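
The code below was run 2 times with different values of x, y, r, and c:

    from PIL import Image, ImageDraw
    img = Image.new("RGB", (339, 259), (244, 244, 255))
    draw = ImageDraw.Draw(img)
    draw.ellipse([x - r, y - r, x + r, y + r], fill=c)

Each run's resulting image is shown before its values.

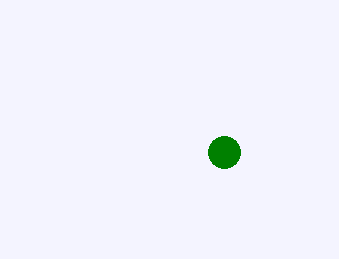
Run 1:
x = 224; y = 152; r = 16; c = 'green'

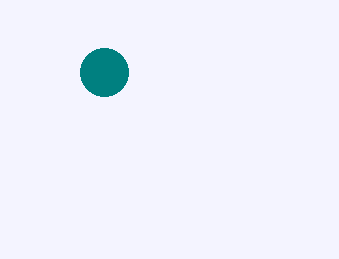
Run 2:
x = 104, y = 72, r = 24, c = 'teal'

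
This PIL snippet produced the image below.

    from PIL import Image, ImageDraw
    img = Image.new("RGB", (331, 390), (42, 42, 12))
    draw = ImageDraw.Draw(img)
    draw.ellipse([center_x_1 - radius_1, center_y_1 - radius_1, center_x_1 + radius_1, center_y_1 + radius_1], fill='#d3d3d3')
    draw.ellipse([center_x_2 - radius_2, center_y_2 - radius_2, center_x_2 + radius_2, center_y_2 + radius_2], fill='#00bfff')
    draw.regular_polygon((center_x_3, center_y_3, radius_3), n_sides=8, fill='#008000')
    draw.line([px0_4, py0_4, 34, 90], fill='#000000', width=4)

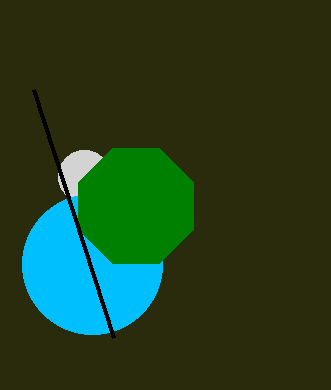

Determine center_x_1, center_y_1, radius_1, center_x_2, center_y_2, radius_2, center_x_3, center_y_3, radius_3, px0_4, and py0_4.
center_x_1 = 84
center_y_1 = 176
radius_1 = 26
center_x_2 = 92
center_y_2 = 264
radius_2 = 70
center_x_3 = 136
center_y_3 = 206
radius_3 = 62
px0_4 = 114
py0_4 = 338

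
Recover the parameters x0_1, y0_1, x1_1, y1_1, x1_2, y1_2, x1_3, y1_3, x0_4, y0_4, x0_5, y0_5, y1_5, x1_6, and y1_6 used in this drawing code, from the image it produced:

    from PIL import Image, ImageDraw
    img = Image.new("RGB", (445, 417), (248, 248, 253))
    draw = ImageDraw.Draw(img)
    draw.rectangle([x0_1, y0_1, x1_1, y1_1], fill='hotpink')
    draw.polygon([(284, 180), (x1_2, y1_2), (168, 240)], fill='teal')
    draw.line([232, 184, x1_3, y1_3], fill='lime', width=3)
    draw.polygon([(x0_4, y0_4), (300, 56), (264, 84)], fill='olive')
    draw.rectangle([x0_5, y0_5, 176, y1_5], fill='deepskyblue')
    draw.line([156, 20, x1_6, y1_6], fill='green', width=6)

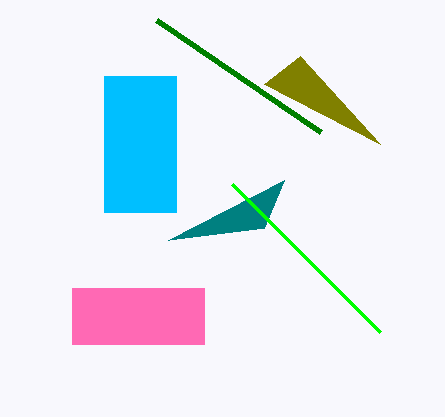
x0_1 = 72, y0_1 = 288, x1_1 = 204, y1_1 = 344, x1_2 = 264, y1_2 = 228, x1_3 = 380, y1_3 = 332, x0_4 = 380, y0_4 = 144, x0_5 = 104, y0_5 = 76, y1_5 = 212, x1_6 = 320, y1_6 = 132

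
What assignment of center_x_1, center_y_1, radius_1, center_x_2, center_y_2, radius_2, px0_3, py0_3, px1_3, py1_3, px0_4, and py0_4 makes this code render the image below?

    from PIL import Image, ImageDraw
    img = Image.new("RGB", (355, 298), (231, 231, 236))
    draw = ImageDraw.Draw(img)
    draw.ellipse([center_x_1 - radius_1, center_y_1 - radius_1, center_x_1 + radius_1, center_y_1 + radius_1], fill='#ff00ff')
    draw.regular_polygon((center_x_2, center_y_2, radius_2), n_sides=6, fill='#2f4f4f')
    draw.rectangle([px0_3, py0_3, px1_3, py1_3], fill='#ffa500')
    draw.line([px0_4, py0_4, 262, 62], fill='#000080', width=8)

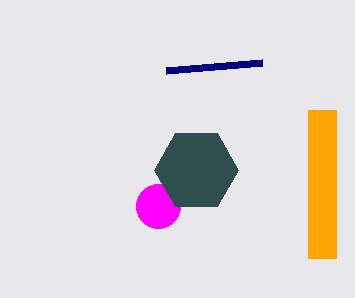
center_x_1 = 158
center_y_1 = 206
radius_1 = 22
center_x_2 = 196
center_y_2 = 170
radius_2 = 42
px0_3 = 308
py0_3 = 110
px1_3 = 336
py1_3 = 258
px0_4 = 166
py0_4 = 70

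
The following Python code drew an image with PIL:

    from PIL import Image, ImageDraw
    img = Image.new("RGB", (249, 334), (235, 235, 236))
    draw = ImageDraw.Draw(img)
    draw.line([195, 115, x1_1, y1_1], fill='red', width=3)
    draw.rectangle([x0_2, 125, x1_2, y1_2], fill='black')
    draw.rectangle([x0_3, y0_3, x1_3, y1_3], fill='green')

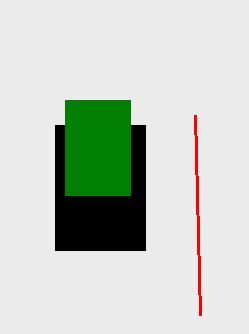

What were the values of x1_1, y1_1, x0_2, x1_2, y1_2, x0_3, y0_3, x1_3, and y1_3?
x1_1 = 200
y1_1 = 315
x0_2 = 55
x1_2 = 145
y1_2 = 250
x0_3 = 65
y0_3 = 100
x1_3 = 130
y1_3 = 195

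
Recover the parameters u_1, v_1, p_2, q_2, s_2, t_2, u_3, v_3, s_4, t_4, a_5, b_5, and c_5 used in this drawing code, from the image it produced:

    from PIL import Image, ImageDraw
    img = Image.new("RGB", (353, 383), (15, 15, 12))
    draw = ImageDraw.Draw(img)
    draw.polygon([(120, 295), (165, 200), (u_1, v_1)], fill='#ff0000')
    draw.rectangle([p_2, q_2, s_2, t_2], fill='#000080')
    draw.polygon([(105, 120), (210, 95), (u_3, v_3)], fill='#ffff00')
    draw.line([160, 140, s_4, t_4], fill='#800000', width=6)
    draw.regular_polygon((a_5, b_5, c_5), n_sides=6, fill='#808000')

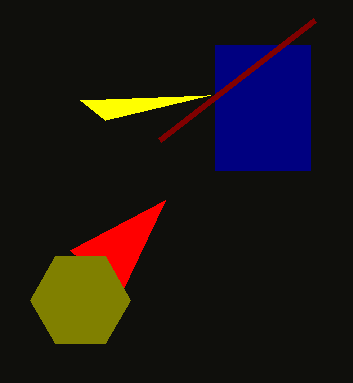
u_1 = 70, v_1 = 250, p_2 = 215, q_2 = 45, s_2 = 310, t_2 = 170, u_3 = 80, v_3 = 100, s_4 = 315, t_4 = 20, a_5 = 80, b_5 = 300, c_5 = 50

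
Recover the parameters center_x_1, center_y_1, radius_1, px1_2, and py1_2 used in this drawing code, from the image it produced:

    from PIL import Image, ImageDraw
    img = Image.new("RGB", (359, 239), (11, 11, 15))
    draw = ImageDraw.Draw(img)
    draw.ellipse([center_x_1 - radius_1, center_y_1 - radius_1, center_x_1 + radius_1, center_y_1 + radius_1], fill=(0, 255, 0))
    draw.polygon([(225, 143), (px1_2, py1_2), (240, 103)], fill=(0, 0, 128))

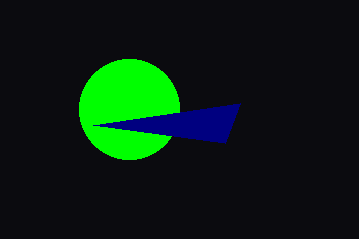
center_x_1 = 129; center_y_1 = 109; radius_1 = 50; px1_2 = 93; py1_2 = 125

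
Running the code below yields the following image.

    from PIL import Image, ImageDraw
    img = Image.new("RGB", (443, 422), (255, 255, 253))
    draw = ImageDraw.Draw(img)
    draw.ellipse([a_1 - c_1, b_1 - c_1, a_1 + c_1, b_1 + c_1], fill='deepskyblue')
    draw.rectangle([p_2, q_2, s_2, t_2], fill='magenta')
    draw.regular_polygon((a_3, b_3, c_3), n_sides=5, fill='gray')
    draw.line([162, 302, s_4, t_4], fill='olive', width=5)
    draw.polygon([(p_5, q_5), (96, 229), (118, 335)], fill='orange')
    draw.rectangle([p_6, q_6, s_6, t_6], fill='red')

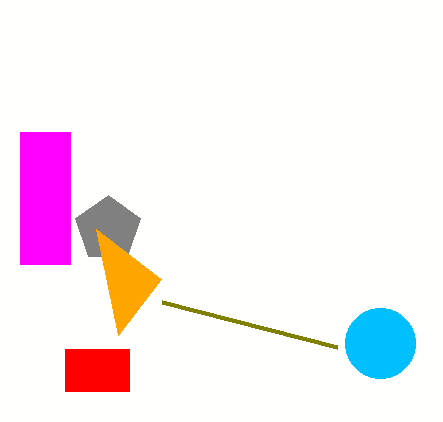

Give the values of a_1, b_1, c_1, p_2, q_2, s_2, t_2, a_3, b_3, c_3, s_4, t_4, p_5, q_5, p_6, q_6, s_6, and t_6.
a_1 = 380; b_1 = 343; c_1 = 35; p_2 = 20; q_2 = 132; s_2 = 70; t_2 = 264; a_3 = 108; b_3 = 229; c_3 = 34; s_4 = 337; t_4 = 347; p_5 = 161; q_5 = 279; p_6 = 65; q_6 = 349; s_6 = 129; t_6 = 391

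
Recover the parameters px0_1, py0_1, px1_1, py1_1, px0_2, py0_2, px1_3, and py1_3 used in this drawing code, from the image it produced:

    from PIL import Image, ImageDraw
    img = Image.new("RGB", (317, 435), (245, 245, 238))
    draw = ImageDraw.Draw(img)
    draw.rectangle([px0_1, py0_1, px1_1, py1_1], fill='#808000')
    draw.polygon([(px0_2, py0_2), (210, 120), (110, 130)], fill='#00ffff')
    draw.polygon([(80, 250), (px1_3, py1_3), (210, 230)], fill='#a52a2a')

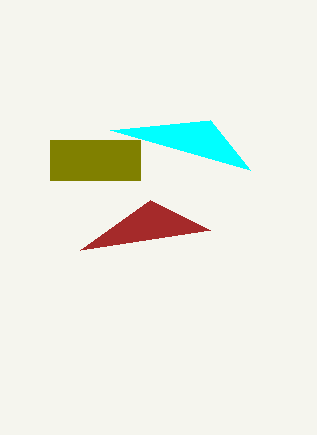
px0_1 = 50; py0_1 = 140; px1_1 = 140; py1_1 = 180; px0_2 = 250; py0_2 = 170; px1_3 = 150; py1_3 = 200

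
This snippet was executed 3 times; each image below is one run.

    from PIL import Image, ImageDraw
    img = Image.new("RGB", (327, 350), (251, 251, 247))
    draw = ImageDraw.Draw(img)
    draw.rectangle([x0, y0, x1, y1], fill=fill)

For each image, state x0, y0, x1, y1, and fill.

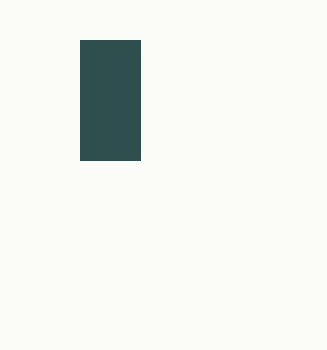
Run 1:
x0 = 80
y0 = 40
x1 = 140
y1 = 160
fill = 'darkslategray'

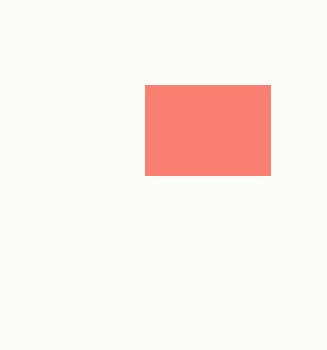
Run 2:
x0 = 145
y0 = 85
x1 = 270
y1 = 175
fill = 'salmon'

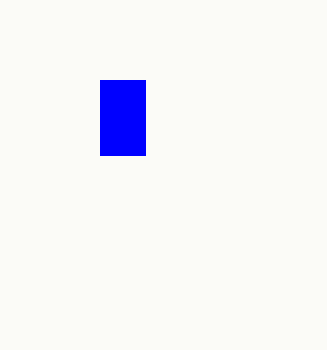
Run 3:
x0 = 100, y0 = 80, x1 = 145, y1 = 155, fill = 'blue'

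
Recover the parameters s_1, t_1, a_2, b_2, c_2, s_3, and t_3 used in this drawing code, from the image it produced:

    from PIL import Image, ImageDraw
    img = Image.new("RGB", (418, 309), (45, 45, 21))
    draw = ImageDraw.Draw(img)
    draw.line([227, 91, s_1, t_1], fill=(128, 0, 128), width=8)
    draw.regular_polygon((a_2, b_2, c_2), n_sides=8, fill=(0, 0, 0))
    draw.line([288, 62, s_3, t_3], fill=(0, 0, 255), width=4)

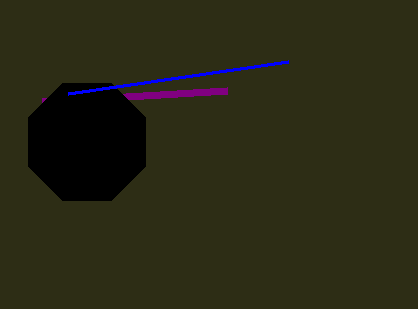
s_1 = 42
t_1 = 102
a_2 = 87
b_2 = 142
c_2 = 63
s_3 = 68
t_3 = 94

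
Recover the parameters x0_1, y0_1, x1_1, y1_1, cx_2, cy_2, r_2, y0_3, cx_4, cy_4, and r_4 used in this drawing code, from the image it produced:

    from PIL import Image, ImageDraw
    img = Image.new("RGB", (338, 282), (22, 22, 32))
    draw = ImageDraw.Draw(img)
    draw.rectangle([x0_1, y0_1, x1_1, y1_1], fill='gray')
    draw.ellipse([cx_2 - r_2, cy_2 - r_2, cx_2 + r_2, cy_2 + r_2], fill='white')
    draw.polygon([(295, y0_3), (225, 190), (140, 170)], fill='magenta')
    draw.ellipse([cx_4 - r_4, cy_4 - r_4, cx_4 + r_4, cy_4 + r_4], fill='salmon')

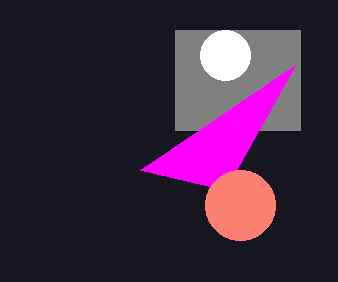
x0_1 = 175
y0_1 = 30
x1_1 = 300
y1_1 = 130
cx_2 = 225
cy_2 = 55
r_2 = 25
y0_3 = 65
cx_4 = 240
cy_4 = 205
r_4 = 35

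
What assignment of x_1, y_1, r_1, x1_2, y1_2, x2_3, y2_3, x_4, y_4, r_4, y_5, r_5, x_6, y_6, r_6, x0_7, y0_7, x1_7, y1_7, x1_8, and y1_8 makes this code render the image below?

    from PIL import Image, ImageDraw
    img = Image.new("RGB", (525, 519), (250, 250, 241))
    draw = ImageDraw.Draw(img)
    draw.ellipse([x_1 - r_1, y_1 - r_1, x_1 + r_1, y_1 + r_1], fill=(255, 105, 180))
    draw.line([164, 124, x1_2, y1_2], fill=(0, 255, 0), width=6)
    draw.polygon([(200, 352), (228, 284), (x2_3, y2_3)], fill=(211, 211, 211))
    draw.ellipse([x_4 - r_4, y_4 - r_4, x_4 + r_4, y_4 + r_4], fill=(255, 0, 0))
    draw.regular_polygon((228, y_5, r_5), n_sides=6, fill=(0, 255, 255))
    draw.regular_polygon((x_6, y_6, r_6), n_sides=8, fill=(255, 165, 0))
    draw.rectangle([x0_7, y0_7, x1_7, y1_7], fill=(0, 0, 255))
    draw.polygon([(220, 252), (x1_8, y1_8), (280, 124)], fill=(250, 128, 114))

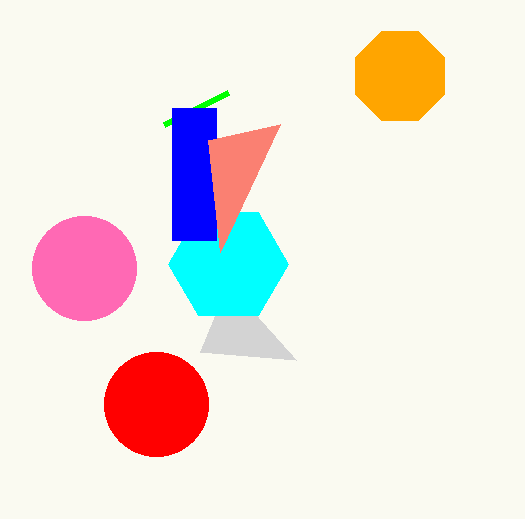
x_1 = 84
y_1 = 268
r_1 = 52
x1_2 = 228
y1_2 = 92
x2_3 = 296
y2_3 = 360
x_4 = 156
y_4 = 404
r_4 = 52
y_5 = 264
r_5 = 60
x_6 = 400
y_6 = 76
r_6 = 48
x0_7 = 172
y0_7 = 108
x1_7 = 216
y1_7 = 240
x1_8 = 208
y1_8 = 140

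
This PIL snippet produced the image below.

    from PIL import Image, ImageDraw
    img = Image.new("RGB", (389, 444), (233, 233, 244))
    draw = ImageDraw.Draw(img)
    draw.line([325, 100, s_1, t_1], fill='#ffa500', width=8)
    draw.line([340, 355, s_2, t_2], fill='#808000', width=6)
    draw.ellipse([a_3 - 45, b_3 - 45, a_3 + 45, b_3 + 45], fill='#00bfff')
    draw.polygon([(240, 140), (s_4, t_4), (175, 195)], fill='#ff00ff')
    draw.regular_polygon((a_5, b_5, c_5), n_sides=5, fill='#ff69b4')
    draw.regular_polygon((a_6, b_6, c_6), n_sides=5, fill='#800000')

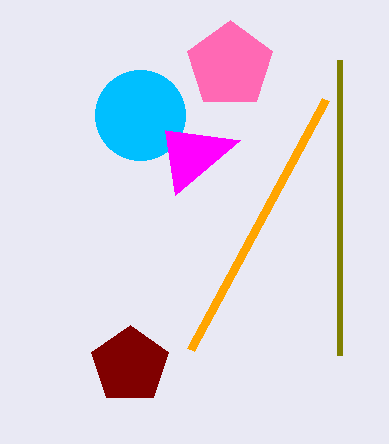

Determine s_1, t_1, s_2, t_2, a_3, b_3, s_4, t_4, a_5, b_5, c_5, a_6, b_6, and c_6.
s_1 = 190, t_1 = 350, s_2 = 340, t_2 = 60, a_3 = 140, b_3 = 115, s_4 = 165, t_4 = 130, a_5 = 230, b_5 = 65, c_5 = 45, a_6 = 130, b_6 = 365, c_6 = 40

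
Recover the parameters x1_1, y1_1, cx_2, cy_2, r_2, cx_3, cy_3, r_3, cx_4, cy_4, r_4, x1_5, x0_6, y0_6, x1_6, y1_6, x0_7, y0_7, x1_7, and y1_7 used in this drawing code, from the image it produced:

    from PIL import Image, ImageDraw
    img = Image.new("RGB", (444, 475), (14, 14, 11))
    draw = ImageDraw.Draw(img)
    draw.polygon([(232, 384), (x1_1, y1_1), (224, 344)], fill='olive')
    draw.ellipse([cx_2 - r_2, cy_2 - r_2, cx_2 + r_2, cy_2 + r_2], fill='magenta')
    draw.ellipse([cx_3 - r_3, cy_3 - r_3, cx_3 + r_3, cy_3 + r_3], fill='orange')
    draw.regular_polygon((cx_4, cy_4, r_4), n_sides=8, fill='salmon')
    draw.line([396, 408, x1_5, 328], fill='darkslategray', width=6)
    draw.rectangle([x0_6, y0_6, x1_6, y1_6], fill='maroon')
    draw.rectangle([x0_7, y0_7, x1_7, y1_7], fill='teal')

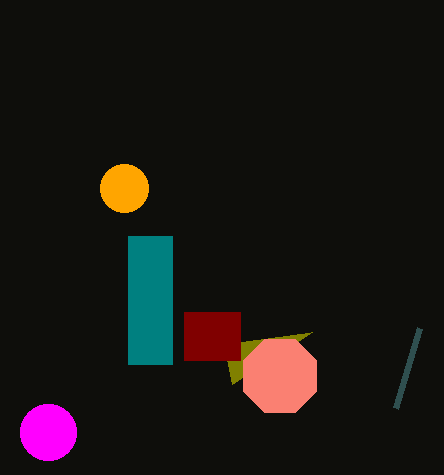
x1_1 = 312; y1_1 = 332; cx_2 = 48; cy_2 = 432; r_2 = 28; cx_3 = 124; cy_3 = 188; r_3 = 24; cx_4 = 280; cy_4 = 376; r_4 = 40; x1_5 = 420; x0_6 = 184; y0_6 = 312; x1_6 = 240; y1_6 = 360; x0_7 = 128; y0_7 = 236; x1_7 = 172; y1_7 = 364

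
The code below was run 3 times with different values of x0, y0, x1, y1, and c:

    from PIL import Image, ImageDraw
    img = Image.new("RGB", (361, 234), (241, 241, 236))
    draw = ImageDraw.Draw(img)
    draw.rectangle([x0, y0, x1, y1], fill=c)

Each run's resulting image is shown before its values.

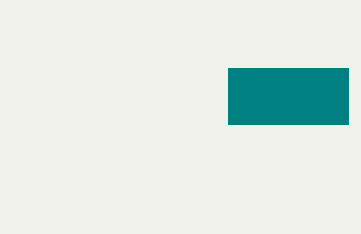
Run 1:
x0 = 228, y0 = 68, x1 = 348, y1 = 124, c = 'teal'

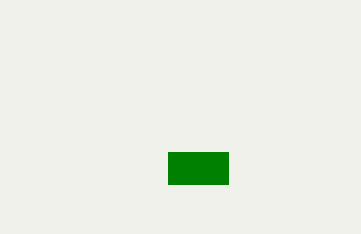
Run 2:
x0 = 168
y0 = 152
x1 = 228
y1 = 184
c = 'green'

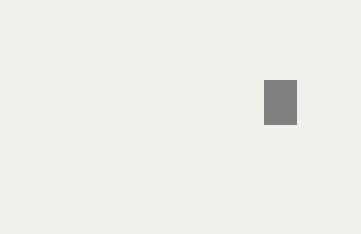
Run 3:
x0 = 264; y0 = 80; x1 = 296; y1 = 124; c = 'gray'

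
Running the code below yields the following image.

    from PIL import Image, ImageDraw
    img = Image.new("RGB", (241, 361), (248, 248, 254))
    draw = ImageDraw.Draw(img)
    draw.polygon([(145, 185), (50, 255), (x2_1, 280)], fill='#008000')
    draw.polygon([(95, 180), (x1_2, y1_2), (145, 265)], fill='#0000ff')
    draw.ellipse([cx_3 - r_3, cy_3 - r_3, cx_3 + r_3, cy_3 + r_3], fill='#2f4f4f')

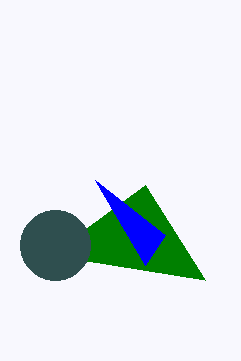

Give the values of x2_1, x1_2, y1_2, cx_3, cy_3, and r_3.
x2_1 = 205, x1_2 = 165, y1_2 = 235, cx_3 = 55, cy_3 = 245, r_3 = 35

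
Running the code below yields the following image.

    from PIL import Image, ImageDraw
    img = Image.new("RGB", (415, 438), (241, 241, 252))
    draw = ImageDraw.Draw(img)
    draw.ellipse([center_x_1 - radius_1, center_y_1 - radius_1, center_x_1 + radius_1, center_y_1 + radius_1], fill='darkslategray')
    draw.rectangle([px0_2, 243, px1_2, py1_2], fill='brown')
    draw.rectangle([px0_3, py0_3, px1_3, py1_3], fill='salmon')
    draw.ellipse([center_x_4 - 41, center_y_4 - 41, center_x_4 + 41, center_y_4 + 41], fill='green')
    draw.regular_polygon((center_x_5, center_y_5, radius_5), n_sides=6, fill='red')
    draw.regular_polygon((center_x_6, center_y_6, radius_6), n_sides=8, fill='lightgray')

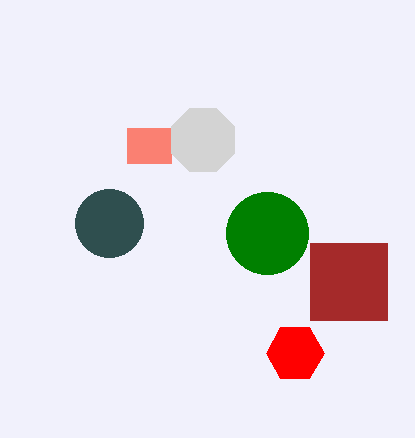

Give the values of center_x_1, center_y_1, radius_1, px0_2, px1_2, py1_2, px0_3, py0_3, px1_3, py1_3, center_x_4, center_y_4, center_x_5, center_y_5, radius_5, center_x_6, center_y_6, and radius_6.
center_x_1 = 109; center_y_1 = 223; radius_1 = 34; px0_2 = 310; px1_2 = 387; py1_2 = 320; px0_3 = 127; py0_3 = 128; px1_3 = 171; py1_3 = 163; center_x_4 = 267; center_y_4 = 233; center_x_5 = 295; center_y_5 = 353; radius_5 = 29; center_x_6 = 203; center_y_6 = 140; radius_6 = 34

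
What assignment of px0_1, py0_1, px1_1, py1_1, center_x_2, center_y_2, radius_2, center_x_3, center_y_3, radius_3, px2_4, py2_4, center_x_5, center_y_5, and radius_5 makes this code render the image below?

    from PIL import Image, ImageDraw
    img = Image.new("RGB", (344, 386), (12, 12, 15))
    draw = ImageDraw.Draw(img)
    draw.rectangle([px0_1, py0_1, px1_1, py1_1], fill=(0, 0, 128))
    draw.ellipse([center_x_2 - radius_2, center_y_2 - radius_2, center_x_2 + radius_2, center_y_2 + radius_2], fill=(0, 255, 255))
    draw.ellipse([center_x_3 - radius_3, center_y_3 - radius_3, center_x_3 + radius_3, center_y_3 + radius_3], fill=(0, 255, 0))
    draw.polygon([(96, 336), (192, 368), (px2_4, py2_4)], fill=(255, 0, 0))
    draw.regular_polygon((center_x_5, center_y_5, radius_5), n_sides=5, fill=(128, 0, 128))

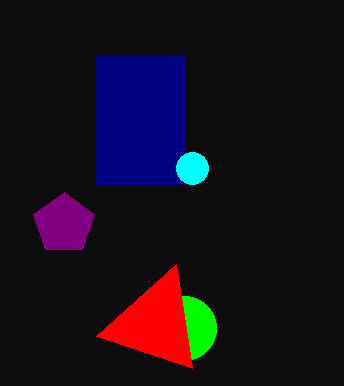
px0_1 = 96
py0_1 = 56
px1_1 = 184
py1_1 = 184
center_x_2 = 192
center_y_2 = 168
radius_2 = 16
center_x_3 = 184
center_y_3 = 328
radius_3 = 32
px2_4 = 176
py2_4 = 264
center_x_5 = 64
center_y_5 = 224
radius_5 = 32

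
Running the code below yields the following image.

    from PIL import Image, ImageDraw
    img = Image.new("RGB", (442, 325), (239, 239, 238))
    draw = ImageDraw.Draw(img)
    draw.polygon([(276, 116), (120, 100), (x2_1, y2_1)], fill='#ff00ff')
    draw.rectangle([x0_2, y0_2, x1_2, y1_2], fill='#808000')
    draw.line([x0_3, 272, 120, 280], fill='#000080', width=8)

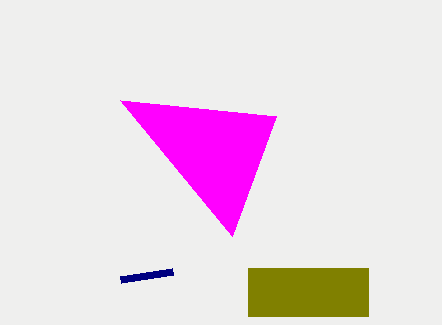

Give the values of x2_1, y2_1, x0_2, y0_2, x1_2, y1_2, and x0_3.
x2_1 = 232; y2_1 = 236; x0_2 = 248; y0_2 = 268; x1_2 = 368; y1_2 = 316; x0_3 = 172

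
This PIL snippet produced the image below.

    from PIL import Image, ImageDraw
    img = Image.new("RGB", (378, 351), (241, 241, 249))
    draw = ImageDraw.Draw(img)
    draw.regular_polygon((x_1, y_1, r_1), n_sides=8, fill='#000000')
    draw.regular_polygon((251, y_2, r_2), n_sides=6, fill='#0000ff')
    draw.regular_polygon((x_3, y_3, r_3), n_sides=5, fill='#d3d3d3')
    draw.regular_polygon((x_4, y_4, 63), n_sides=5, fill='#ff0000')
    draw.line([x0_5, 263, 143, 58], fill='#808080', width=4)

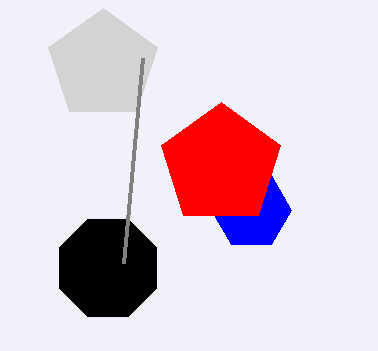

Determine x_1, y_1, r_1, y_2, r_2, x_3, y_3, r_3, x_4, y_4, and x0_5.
x_1 = 108
y_1 = 268
r_1 = 53
y_2 = 210
r_2 = 40
x_3 = 103
y_3 = 65
r_3 = 57
x_4 = 221
y_4 = 165
x0_5 = 124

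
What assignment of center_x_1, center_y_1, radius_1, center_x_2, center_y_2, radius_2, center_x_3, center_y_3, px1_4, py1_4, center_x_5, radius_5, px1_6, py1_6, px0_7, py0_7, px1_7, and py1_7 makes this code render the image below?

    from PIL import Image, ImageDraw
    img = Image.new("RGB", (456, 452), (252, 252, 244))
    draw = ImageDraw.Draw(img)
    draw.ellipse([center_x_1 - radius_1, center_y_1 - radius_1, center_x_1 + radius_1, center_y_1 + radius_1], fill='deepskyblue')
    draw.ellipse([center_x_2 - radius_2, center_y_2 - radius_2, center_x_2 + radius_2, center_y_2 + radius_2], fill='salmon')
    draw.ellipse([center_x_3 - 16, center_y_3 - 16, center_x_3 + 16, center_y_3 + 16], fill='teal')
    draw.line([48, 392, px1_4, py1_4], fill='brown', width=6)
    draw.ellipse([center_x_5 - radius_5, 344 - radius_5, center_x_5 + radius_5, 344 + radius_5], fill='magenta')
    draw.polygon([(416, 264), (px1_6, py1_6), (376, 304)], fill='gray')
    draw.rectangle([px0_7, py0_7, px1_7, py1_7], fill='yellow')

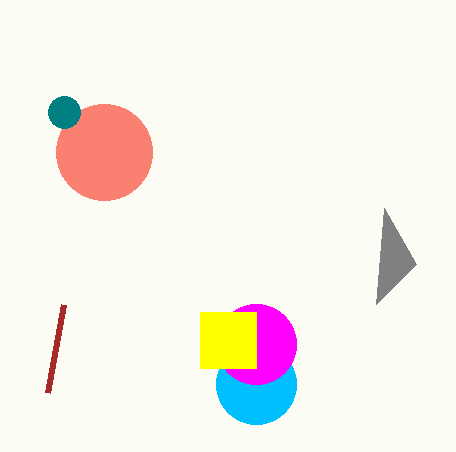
center_x_1 = 256, center_y_1 = 384, radius_1 = 40, center_x_2 = 104, center_y_2 = 152, radius_2 = 48, center_x_3 = 64, center_y_3 = 112, px1_4 = 64, py1_4 = 304, center_x_5 = 256, radius_5 = 40, px1_6 = 384, py1_6 = 208, px0_7 = 200, py0_7 = 312, px1_7 = 256, py1_7 = 368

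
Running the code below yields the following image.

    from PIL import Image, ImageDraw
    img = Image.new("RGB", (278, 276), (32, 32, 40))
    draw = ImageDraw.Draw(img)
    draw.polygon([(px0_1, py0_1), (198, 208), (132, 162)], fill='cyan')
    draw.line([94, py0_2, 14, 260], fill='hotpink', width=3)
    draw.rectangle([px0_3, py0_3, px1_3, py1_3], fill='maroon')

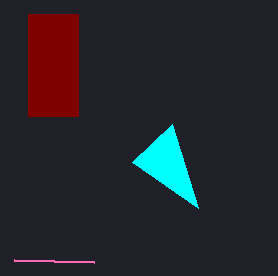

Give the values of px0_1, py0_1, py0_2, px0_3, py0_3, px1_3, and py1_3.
px0_1 = 172
py0_1 = 124
py0_2 = 262
px0_3 = 28
py0_3 = 14
px1_3 = 78
py1_3 = 116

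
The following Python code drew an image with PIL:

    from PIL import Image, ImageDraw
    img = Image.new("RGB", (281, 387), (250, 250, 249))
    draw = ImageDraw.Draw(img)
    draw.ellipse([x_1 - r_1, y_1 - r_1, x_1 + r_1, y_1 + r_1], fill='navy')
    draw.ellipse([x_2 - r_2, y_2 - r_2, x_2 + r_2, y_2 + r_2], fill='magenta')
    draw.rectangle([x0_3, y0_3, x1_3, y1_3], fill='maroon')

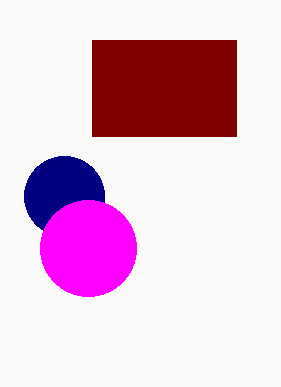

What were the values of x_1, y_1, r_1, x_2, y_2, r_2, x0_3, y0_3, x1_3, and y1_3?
x_1 = 64, y_1 = 196, r_1 = 40, x_2 = 88, y_2 = 248, r_2 = 48, x0_3 = 92, y0_3 = 40, x1_3 = 236, y1_3 = 136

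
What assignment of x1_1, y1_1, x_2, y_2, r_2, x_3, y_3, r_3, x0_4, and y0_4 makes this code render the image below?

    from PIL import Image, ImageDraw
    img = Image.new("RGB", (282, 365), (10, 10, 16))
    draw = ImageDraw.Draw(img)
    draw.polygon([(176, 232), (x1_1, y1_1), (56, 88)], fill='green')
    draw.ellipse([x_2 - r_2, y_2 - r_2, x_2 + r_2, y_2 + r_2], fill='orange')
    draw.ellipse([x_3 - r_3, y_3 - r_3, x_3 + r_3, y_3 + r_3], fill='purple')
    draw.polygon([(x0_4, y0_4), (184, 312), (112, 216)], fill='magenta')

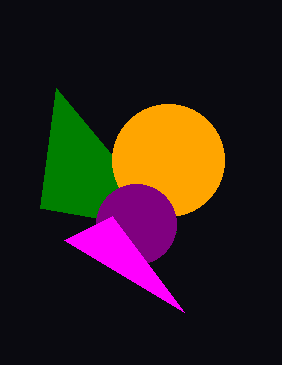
x1_1 = 40, y1_1 = 208, x_2 = 168, y_2 = 160, r_2 = 56, x_3 = 136, y_3 = 224, r_3 = 40, x0_4 = 64, y0_4 = 240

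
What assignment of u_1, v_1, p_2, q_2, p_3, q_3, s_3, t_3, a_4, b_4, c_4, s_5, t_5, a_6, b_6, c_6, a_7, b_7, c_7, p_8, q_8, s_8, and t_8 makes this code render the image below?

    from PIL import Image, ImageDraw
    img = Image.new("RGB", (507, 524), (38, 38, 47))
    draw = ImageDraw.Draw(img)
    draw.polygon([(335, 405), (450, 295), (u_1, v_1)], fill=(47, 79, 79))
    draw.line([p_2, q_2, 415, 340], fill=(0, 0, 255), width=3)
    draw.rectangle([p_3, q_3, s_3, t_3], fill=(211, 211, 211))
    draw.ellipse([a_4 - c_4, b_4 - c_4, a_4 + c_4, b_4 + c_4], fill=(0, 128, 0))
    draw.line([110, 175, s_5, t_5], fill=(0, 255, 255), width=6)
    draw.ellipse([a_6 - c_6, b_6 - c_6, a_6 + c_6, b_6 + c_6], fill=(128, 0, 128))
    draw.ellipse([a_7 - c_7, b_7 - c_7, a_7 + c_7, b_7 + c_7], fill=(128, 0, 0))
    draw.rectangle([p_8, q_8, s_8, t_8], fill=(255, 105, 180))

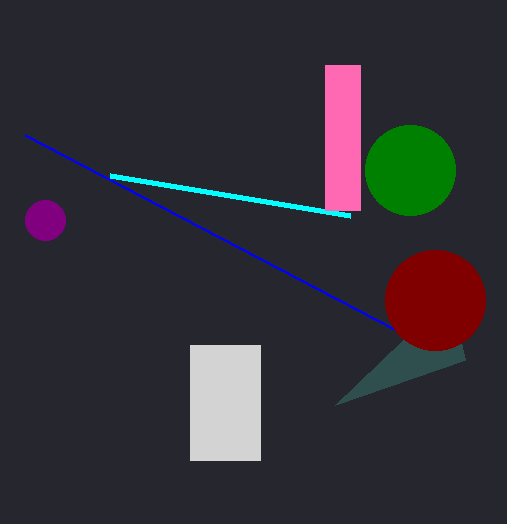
u_1 = 465; v_1 = 360; p_2 = 25; q_2 = 135; p_3 = 190; q_3 = 345; s_3 = 260; t_3 = 460; a_4 = 410; b_4 = 170; c_4 = 45; s_5 = 350; t_5 = 215; a_6 = 45; b_6 = 220; c_6 = 20; a_7 = 435; b_7 = 300; c_7 = 50; p_8 = 325; q_8 = 65; s_8 = 360; t_8 = 210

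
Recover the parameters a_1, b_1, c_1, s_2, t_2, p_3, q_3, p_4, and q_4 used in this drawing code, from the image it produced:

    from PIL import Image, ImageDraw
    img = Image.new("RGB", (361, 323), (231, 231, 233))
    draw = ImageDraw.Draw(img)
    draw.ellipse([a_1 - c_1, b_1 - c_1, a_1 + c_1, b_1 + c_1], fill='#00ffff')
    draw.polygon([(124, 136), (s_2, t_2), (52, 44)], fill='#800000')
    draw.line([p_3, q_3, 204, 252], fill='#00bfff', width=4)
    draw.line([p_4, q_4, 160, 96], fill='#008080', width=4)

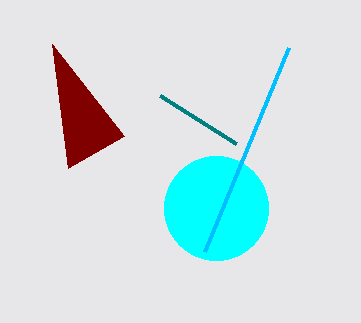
a_1 = 216
b_1 = 208
c_1 = 52
s_2 = 68
t_2 = 168
p_3 = 288
q_3 = 48
p_4 = 236
q_4 = 144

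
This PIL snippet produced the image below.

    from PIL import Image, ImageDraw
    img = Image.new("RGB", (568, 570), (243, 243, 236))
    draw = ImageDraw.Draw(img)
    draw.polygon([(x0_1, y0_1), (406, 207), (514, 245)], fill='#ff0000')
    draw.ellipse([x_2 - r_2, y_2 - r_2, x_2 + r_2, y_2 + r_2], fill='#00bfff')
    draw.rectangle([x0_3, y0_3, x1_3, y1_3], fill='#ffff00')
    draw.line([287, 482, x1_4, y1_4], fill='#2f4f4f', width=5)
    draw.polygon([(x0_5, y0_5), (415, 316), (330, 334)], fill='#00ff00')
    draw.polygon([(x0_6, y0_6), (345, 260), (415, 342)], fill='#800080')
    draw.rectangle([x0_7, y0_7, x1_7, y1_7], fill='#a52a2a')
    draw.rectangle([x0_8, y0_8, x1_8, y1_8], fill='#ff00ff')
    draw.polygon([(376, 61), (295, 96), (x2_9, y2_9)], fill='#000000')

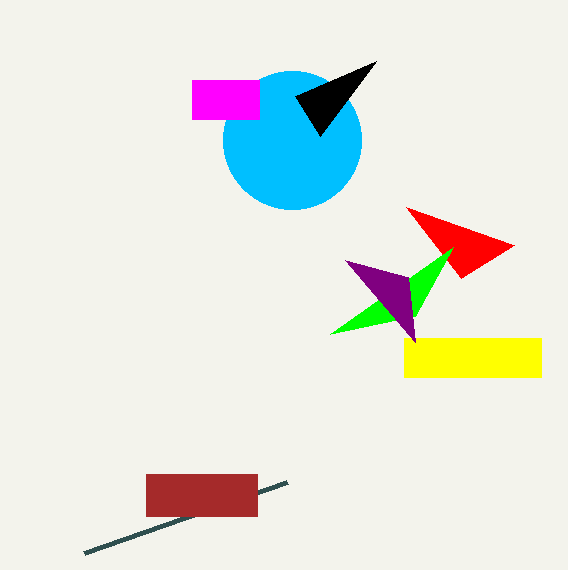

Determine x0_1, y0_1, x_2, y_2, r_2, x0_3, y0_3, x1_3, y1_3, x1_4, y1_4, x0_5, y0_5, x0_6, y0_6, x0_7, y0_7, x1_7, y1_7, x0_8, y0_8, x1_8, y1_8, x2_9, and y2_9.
x0_1 = 461, y0_1 = 278, x_2 = 292, y_2 = 140, r_2 = 69, x0_3 = 404, y0_3 = 338, x1_3 = 541, y1_3 = 377, x1_4 = 84, y1_4 = 553, x0_5 = 453, y0_5 = 247, x0_6 = 408, y0_6 = 277, x0_7 = 146, y0_7 = 474, x1_7 = 257, y1_7 = 516, x0_8 = 192, y0_8 = 80, x1_8 = 259, y1_8 = 119, x2_9 = 320, y2_9 = 136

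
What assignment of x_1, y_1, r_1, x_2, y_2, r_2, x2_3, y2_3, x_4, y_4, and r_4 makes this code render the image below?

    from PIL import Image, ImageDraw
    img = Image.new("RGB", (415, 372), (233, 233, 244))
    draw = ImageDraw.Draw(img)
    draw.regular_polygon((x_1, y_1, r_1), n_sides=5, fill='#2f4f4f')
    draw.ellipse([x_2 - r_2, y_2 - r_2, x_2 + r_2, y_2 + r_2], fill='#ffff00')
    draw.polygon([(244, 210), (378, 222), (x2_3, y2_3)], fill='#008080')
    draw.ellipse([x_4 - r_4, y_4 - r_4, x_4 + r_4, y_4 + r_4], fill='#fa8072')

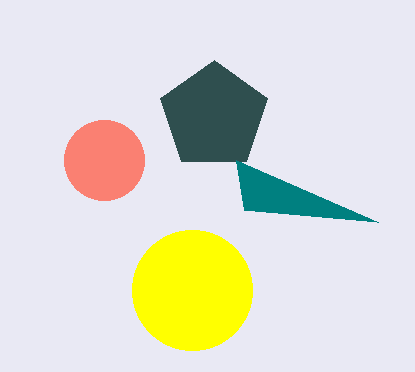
x_1 = 214
y_1 = 116
r_1 = 56
x_2 = 192
y_2 = 290
r_2 = 60
x2_3 = 236
y2_3 = 160
x_4 = 104
y_4 = 160
r_4 = 40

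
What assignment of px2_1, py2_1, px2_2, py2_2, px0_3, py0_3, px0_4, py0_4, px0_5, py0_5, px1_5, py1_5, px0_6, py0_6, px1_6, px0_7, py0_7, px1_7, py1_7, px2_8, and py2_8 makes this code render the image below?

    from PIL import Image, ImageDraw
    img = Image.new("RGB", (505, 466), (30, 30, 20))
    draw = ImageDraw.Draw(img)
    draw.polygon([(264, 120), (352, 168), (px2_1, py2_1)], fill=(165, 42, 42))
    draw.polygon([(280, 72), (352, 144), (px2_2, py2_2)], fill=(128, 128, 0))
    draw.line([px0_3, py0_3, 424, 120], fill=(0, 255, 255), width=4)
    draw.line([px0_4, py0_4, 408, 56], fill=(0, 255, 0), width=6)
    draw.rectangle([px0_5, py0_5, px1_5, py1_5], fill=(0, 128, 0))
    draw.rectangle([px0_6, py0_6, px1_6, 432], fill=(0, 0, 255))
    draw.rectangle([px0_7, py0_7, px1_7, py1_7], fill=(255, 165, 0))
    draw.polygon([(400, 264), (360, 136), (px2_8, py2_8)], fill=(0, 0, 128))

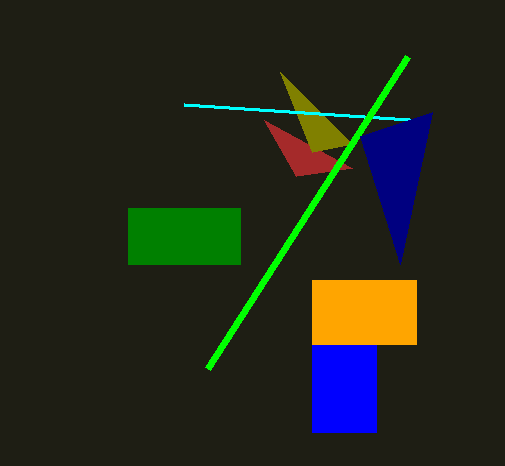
px2_1 = 296; py2_1 = 176; px2_2 = 312; py2_2 = 152; px0_3 = 184; py0_3 = 104; px0_4 = 208; py0_4 = 368; px0_5 = 128; py0_5 = 208; px1_5 = 240; py1_5 = 264; px0_6 = 312; py0_6 = 280; px1_6 = 376; px0_7 = 312; py0_7 = 280; px1_7 = 416; py1_7 = 344; px2_8 = 432; py2_8 = 112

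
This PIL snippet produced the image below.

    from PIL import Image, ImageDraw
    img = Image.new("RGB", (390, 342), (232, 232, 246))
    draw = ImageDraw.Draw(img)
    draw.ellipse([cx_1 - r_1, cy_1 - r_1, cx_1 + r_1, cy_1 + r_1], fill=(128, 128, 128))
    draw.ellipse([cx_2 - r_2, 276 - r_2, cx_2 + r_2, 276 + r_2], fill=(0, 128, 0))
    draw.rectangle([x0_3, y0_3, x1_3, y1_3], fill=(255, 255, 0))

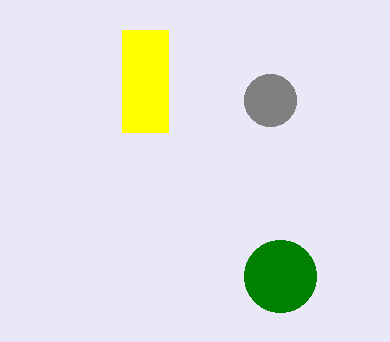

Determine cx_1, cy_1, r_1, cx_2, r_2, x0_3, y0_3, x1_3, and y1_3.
cx_1 = 270
cy_1 = 100
r_1 = 26
cx_2 = 280
r_2 = 36
x0_3 = 122
y0_3 = 30
x1_3 = 168
y1_3 = 132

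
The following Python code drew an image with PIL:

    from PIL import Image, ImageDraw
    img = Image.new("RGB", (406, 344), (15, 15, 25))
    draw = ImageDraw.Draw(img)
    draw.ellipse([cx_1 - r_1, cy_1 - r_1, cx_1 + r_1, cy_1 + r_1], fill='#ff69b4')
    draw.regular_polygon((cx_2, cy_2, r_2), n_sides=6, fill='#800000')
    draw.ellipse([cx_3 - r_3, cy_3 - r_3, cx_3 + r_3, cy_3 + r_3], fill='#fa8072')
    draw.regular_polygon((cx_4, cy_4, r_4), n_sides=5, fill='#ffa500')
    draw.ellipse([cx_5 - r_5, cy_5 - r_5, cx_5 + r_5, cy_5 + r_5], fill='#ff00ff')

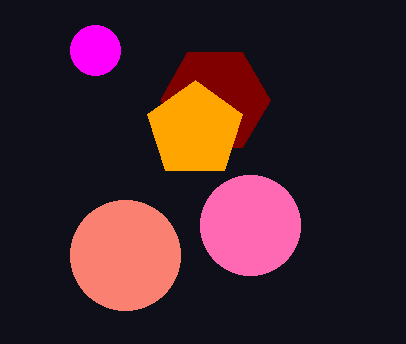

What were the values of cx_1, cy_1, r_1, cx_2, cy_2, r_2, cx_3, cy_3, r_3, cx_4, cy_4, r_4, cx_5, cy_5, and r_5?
cx_1 = 250; cy_1 = 225; r_1 = 50; cx_2 = 215; cy_2 = 100; r_2 = 55; cx_3 = 125; cy_3 = 255; r_3 = 55; cx_4 = 195; cy_4 = 130; r_4 = 50; cx_5 = 95; cy_5 = 50; r_5 = 25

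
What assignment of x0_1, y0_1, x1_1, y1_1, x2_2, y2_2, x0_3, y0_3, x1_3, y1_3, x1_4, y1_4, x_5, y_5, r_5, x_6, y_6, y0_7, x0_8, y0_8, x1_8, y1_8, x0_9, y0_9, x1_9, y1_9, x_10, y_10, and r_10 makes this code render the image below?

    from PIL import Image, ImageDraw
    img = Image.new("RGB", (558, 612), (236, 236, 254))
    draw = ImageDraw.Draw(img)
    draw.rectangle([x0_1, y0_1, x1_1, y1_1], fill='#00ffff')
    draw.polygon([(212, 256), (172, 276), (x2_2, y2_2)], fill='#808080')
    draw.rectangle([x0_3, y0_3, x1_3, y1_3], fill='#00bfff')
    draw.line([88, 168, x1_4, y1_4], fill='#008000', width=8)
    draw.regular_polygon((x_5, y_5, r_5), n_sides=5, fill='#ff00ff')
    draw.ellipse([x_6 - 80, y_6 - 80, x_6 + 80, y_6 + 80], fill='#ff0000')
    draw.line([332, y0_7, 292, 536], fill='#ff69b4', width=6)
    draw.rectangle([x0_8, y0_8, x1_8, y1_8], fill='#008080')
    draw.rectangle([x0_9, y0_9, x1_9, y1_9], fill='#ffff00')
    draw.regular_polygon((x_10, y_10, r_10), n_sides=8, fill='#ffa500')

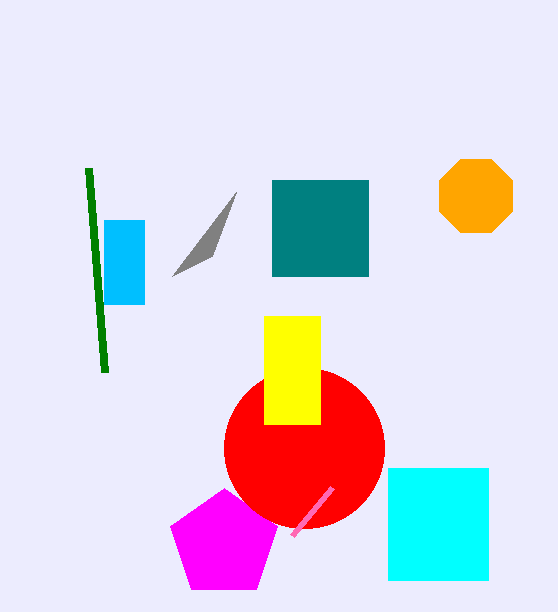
x0_1 = 388, y0_1 = 468, x1_1 = 488, y1_1 = 580, x2_2 = 236, y2_2 = 192, x0_3 = 104, y0_3 = 220, x1_3 = 144, y1_3 = 304, x1_4 = 104, y1_4 = 372, x_5 = 224, y_5 = 544, r_5 = 56, x_6 = 304, y_6 = 448, y0_7 = 488, x0_8 = 272, y0_8 = 180, x1_8 = 368, y1_8 = 276, x0_9 = 264, y0_9 = 316, x1_9 = 320, y1_9 = 424, x_10 = 476, y_10 = 196, r_10 = 40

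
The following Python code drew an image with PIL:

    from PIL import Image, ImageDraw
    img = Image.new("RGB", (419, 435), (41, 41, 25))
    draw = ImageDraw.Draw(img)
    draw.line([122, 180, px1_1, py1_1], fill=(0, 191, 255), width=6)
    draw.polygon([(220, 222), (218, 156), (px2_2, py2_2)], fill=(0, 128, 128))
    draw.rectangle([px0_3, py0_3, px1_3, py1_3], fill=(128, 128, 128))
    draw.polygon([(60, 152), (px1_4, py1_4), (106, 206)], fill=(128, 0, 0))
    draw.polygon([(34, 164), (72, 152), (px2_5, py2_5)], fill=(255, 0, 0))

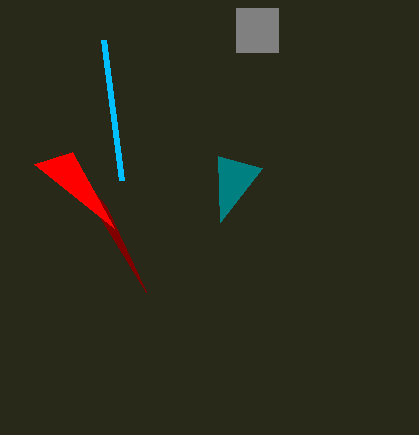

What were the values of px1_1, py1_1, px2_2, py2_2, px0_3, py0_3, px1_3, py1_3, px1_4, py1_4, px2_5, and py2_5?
px1_1 = 104; py1_1 = 40; px2_2 = 262; py2_2 = 168; px0_3 = 236; py0_3 = 8; px1_3 = 278; py1_3 = 52; px1_4 = 146; py1_4 = 292; px2_5 = 114; py2_5 = 228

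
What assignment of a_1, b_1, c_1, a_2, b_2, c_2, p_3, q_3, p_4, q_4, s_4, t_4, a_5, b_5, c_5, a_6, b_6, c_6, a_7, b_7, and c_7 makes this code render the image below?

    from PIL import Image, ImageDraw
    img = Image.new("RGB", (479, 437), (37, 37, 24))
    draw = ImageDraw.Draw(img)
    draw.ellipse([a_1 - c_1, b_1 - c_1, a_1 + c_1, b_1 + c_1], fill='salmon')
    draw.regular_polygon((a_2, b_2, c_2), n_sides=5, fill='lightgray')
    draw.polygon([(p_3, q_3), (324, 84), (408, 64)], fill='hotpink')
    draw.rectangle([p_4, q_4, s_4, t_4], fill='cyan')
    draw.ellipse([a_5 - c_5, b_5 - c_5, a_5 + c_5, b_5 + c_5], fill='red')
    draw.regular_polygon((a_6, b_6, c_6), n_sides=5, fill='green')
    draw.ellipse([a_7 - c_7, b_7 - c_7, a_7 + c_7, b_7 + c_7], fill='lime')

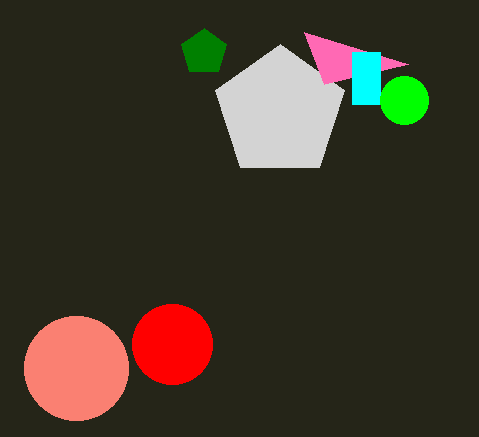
a_1 = 76
b_1 = 368
c_1 = 52
a_2 = 280
b_2 = 112
c_2 = 68
p_3 = 304
q_3 = 32
p_4 = 352
q_4 = 52
s_4 = 380
t_4 = 104
a_5 = 172
b_5 = 344
c_5 = 40
a_6 = 204
b_6 = 52
c_6 = 24
a_7 = 404
b_7 = 100
c_7 = 24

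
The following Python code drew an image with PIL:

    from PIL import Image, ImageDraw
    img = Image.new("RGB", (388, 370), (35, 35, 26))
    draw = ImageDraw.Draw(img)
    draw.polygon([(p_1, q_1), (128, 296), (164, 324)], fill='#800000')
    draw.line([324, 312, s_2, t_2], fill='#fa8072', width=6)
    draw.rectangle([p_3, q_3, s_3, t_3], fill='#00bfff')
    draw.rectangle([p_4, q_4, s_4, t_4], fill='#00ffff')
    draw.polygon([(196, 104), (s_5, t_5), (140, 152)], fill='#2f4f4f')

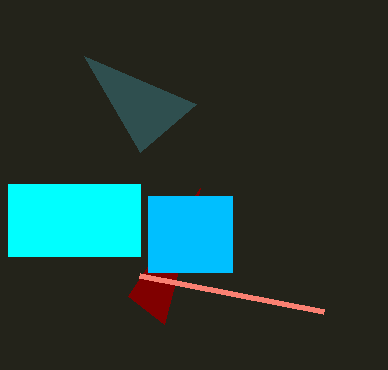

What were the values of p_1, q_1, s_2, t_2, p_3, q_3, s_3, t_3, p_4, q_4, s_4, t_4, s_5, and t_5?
p_1 = 200; q_1 = 188; s_2 = 140; t_2 = 276; p_3 = 148; q_3 = 196; s_3 = 232; t_3 = 272; p_4 = 8; q_4 = 184; s_4 = 140; t_4 = 256; s_5 = 84; t_5 = 56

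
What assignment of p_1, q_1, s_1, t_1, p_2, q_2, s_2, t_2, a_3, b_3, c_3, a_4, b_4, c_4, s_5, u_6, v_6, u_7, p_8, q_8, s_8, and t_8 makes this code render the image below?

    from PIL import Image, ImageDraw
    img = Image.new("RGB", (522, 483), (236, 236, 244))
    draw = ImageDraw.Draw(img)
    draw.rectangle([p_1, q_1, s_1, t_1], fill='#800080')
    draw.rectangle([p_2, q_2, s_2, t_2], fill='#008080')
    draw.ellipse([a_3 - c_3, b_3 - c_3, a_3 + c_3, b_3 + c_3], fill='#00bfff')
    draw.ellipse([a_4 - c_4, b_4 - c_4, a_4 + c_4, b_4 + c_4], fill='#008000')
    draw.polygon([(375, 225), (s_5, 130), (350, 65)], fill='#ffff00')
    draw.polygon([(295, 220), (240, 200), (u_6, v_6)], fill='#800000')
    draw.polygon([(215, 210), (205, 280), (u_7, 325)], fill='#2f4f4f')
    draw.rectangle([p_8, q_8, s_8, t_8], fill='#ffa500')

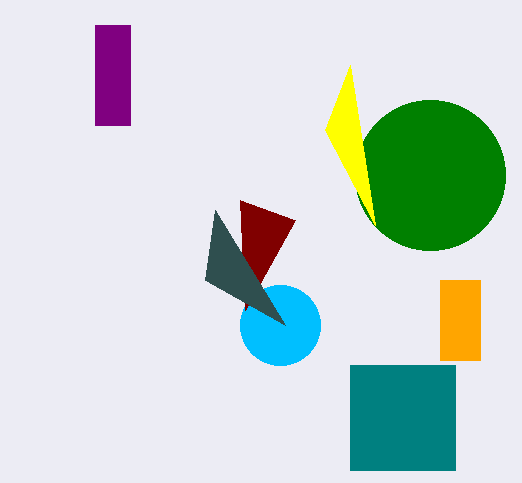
p_1 = 95, q_1 = 25, s_1 = 130, t_1 = 125, p_2 = 350, q_2 = 365, s_2 = 455, t_2 = 470, a_3 = 280, b_3 = 325, c_3 = 40, a_4 = 430, b_4 = 175, c_4 = 75, s_5 = 325, u_6 = 245, v_6 = 310, u_7 = 285, p_8 = 440, q_8 = 280, s_8 = 480, t_8 = 360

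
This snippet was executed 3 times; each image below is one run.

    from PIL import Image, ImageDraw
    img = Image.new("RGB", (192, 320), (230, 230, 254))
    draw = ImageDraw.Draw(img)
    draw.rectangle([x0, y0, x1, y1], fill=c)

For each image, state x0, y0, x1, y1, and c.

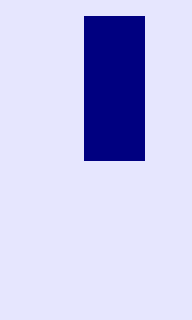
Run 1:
x0 = 84
y0 = 16
x1 = 144
y1 = 160
c = 'navy'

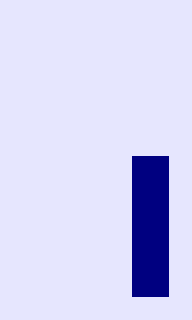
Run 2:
x0 = 132; y0 = 156; x1 = 168; y1 = 296; c = 'navy'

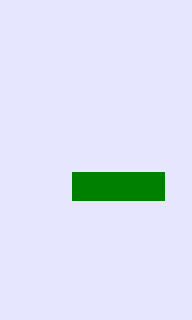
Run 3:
x0 = 72, y0 = 172, x1 = 164, y1 = 200, c = 'green'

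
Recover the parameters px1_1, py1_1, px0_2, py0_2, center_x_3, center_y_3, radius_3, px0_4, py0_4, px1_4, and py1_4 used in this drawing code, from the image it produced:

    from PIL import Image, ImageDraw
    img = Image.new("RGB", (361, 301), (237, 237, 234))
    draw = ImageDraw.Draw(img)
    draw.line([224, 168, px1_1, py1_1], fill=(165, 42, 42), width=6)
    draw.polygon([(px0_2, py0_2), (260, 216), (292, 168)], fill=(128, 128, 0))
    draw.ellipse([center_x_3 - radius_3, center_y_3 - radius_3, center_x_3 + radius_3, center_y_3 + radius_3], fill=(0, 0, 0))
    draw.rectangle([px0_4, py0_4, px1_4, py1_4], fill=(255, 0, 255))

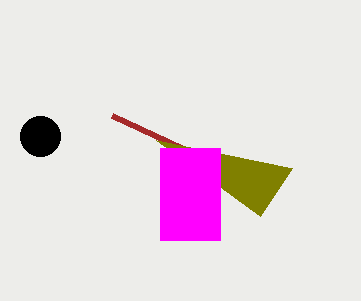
px1_1 = 112
py1_1 = 116
px0_2 = 156
py0_2 = 140
center_x_3 = 40
center_y_3 = 136
radius_3 = 20
px0_4 = 160
py0_4 = 148
px1_4 = 220
py1_4 = 240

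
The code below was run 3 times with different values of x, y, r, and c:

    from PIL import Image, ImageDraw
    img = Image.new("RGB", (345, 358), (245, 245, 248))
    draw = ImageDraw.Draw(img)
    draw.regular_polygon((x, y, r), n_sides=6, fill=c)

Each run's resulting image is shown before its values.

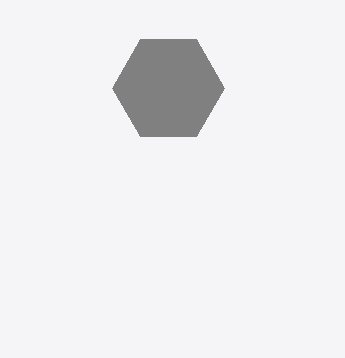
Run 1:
x = 168, y = 88, r = 56, c = 'gray'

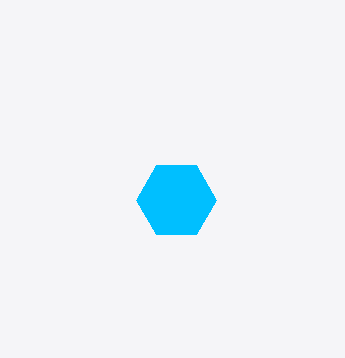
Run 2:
x = 176; y = 200; r = 40; c = 'deepskyblue'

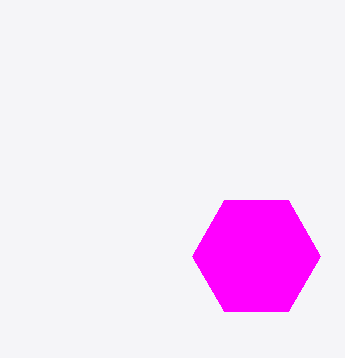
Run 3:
x = 256, y = 256, r = 64, c = 'magenta'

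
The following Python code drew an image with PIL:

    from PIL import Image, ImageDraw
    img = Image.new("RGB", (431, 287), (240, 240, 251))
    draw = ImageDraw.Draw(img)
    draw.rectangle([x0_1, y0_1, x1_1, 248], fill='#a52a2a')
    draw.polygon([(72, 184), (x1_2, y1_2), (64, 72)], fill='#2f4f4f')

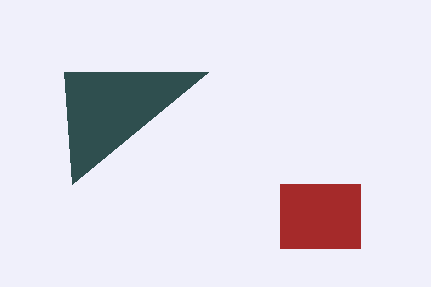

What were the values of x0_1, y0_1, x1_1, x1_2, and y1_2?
x0_1 = 280
y0_1 = 184
x1_1 = 360
x1_2 = 208
y1_2 = 72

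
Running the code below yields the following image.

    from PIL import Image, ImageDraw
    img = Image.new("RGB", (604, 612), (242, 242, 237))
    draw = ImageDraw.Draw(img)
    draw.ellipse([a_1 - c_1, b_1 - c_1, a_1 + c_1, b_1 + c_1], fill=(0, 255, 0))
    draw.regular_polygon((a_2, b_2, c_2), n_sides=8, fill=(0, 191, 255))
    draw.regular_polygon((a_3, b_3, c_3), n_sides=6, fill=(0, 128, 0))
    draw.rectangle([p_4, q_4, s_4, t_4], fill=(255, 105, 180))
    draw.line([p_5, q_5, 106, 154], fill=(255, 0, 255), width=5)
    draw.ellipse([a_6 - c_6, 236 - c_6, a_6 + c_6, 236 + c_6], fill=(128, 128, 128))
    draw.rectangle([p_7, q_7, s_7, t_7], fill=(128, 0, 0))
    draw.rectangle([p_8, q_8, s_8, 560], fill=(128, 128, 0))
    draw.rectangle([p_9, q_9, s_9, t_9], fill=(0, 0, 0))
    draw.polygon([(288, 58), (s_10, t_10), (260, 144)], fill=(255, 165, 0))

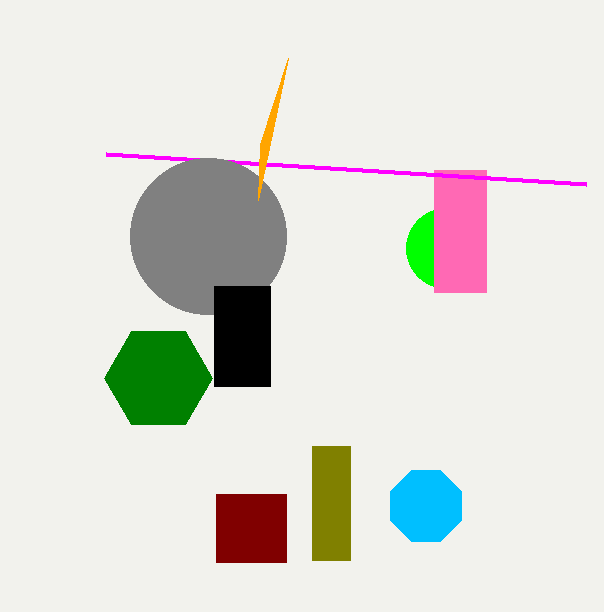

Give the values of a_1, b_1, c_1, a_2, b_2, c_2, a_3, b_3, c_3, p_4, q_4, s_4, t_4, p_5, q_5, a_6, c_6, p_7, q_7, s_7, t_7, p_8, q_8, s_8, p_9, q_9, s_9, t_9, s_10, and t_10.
a_1 = 446, b_1 = 248, c_1 = 40, a_2 = 426, b_2 = 506, c_2 = 38, a_3 = 158, b_3 = 378, c_3 = 54, p_4 = 434, q_4 = 170, s_4 = 486, t_4 = 292, p_5 = 586, q_5 = 184, a_6 = 208, c_6 = 78, p_7 = 216, q_7 = 494, s_7 = 286, t_7 = 562, p_8 = 312, q_8 = 446, s_8 = 350, p_9 = 214, q_9 = 286, s_9 = 270, t_9 = 386, s_10 = 258, t_10 = 200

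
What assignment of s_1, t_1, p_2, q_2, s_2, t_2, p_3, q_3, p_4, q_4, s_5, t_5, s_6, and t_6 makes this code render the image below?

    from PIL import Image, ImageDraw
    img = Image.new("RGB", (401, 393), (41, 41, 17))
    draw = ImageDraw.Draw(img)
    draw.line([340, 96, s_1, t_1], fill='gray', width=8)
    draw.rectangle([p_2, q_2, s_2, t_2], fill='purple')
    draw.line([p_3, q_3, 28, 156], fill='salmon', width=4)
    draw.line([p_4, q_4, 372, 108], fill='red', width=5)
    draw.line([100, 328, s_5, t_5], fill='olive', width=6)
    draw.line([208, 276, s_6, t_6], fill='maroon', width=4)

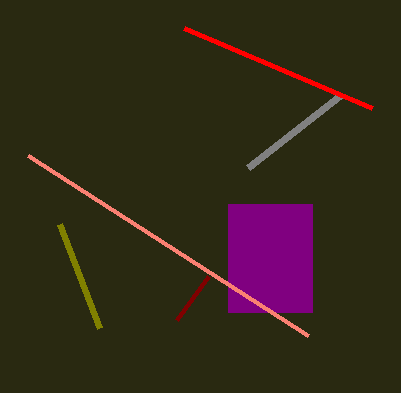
s_1 = 248; t_1 = 168; p_2 = 228; q_2 = 204; s_2 = 312; t_2 = 312; p_3 = 308; q_3 = 336; p_4 = 184; q_4 = 28; s_5 = 60; t_5 = 224; s_6 = 176; t_6 = 320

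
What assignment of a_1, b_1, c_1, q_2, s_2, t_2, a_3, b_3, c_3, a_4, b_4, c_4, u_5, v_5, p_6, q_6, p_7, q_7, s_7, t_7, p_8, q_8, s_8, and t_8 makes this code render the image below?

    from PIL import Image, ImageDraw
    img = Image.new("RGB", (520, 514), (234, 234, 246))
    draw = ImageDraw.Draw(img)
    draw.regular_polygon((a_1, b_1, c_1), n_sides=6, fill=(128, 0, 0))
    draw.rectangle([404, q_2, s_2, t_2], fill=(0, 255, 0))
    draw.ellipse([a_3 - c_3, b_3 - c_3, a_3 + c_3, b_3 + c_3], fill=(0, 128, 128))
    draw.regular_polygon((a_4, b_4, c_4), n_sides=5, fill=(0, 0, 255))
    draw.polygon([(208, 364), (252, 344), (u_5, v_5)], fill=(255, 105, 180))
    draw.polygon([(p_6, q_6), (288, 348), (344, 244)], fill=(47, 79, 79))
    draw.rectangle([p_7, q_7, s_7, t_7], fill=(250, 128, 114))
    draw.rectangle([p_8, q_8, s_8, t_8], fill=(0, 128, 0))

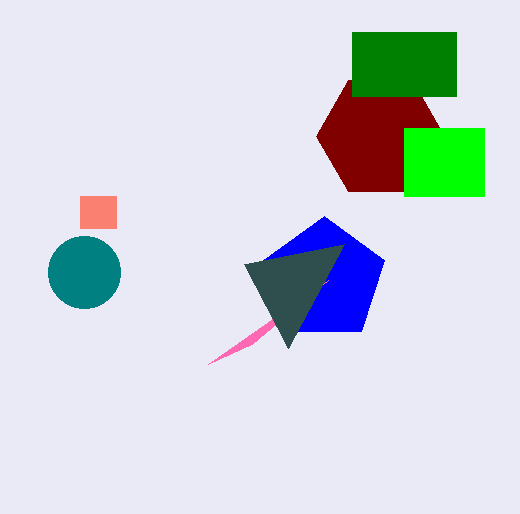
a_1 = 380; b_1 = 136; c_1 = 64; q_2 = 128; s_2 = 484; t_2 = 196; a_3 = 84; b_3 = 272; c_3 = 36; a_4 = 324; b_4 = 280; c_4 = 64; u_5 = 328; v_5 = 280; p_6 = 244; q_6 = 264; p_7 = 80; q_7 = 196; s_7 = 116; t_7 = 228; p_8 = 352; q_8 = 32; s_8 = 456; t_8 = 96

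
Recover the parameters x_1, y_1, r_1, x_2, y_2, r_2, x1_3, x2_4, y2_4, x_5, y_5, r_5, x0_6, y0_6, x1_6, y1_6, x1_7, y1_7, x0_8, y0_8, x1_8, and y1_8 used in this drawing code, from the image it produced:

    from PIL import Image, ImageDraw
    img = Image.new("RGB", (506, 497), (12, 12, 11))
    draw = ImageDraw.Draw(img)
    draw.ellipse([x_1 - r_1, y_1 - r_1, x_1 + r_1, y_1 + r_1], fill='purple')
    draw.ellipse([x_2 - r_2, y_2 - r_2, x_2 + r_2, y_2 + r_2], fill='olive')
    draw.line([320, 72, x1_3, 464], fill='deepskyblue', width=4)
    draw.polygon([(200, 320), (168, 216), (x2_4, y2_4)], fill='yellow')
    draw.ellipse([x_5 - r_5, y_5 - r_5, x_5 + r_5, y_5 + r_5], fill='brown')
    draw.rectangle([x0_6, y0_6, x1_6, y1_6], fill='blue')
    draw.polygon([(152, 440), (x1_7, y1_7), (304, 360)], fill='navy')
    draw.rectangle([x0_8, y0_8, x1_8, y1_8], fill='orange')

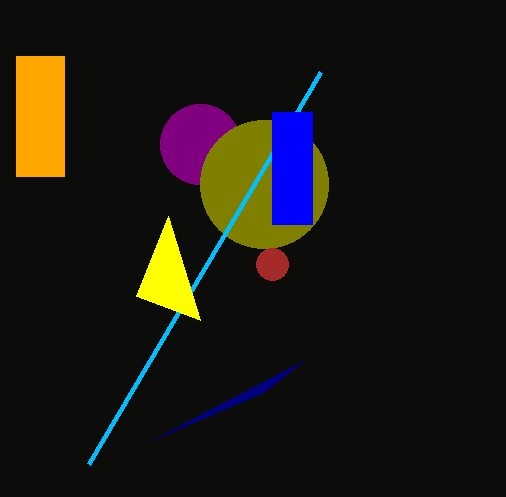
x_1 = 200
y_1 = 144
r_1 = 40
x_2 = 264
y_2 = 184
r_2 = 64
x1_3 = 88
x2_4 = 136
y2_4 = 296
x_5 = 272
y_5 = 264
r_5 = 16
x0_6 = 272
y0_6 = 112
x1_6 = 312
y1_6 = 224
x1_7 = 264
y1_7 = 392
x0_8 = 16
y0_8 = 56
x1_8 = 64
y1_8 = 176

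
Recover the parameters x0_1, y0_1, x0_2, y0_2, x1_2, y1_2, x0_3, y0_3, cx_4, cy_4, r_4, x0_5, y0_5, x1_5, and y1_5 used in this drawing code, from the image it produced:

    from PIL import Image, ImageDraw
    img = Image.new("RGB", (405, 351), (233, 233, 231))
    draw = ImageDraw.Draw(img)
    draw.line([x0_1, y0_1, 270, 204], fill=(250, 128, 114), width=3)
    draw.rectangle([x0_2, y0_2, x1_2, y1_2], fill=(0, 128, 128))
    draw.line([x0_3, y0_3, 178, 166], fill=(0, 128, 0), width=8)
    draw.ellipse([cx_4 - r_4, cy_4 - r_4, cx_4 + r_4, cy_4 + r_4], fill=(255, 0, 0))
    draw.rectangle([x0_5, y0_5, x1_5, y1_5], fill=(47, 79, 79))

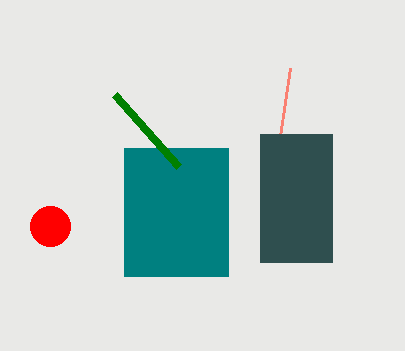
x0_1 = 290; y0_1 = 68; x0_2 = 124; y0_2 = 148; x1_2 = 228; y1_2 = 276; x0_3 = 114; y0_3 = 94; cx_4 = 50; cy_4 = 226; r_4 = 20; x0_5 = 260; y0_5 = 134; x1_5 = 332; y1_5 = 262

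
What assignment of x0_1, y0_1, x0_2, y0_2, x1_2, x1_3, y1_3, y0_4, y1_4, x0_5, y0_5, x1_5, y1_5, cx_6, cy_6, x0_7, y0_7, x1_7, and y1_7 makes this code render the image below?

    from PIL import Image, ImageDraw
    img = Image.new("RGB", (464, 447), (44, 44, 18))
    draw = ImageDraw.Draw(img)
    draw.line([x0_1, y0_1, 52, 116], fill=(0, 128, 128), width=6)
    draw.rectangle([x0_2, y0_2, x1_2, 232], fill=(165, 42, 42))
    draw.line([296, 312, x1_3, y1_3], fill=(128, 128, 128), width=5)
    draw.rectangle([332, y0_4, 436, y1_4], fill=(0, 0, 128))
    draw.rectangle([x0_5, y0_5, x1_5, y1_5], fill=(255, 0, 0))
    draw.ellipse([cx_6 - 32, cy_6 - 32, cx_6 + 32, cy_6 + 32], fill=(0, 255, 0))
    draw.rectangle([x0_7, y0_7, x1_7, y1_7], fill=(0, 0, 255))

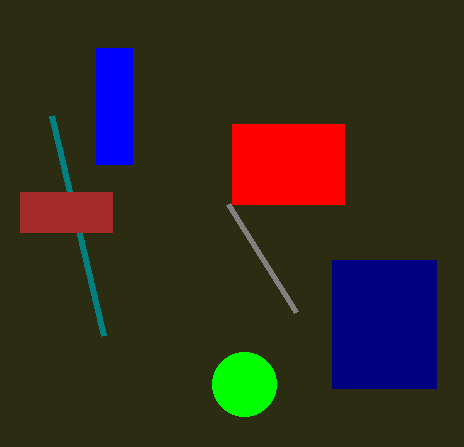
x0_1 = 104
y0_1 = 336
x0_2 = 20
y0_2 = 192
x1_2 = 112
x1_3 = 228
y1_3 = 204
y0_4 = 260
y1_4 = 388
x0_5 = 232
y0_5 = 124
x1_5 = 344
y1_5 = 204
cx_6 = 244
cy_6 = 384
x0_7 = 96
y0_7 = 48
x1_7 = 132
y1_7 = 164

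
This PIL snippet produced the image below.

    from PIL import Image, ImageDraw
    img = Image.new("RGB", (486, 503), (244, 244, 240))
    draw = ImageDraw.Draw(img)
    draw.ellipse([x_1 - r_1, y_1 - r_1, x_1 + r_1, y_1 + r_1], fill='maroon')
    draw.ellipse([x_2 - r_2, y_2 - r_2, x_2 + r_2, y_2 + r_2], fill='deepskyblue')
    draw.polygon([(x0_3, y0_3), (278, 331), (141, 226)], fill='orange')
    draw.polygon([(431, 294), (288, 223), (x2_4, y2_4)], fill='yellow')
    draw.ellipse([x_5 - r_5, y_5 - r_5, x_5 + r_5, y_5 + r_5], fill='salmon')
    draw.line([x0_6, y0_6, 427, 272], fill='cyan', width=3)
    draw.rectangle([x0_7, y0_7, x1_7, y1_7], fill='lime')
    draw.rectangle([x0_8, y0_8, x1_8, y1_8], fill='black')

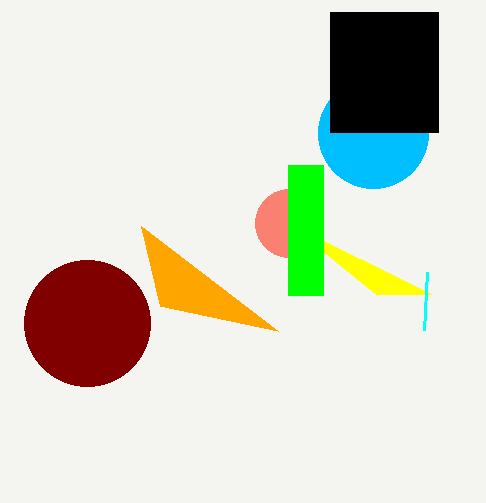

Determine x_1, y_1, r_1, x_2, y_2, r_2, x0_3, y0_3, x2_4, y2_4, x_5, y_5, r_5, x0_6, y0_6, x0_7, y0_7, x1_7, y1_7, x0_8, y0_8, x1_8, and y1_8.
x_1 = 87
y_1 = 323
r_1 = 63
x_2 = 373
y_2 = 133
r_2 = 55
x0_3 = 160
y0_3 = 306
x2_4 = 377
y2_4 = 295
x_5 = 289
y_5 = 223
r_5 = 34
x0_6 = 424
y0_6 = 330
x0_7 = 288
y0_7 = 165
x1_7 = 323
y1_7 = 295
x0_8 = 330
y0_8 = 12
x1_8 = 438
y1_8 = 132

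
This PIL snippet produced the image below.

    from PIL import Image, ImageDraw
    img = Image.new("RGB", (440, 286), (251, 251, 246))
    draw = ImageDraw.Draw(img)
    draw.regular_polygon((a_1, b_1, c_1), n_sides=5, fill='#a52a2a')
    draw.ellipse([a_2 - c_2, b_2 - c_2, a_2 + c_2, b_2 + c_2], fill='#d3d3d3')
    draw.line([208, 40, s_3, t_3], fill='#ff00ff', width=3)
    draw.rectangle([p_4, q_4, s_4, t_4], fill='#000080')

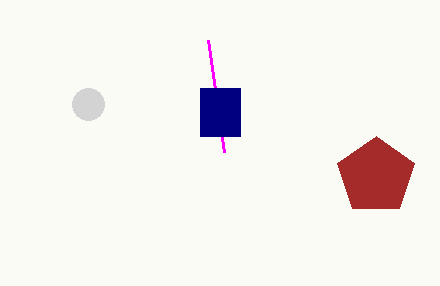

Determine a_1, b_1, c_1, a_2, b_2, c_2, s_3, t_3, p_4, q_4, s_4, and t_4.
a_1 = 376; b_1 = 176; c_1 = 40; a_2 = 88; b_2 = 104; c_2 = 16; s_3 = 224; t_3 = 152; p_4 = 200; q_4 = 88; s_4 = 240; t_4 = 136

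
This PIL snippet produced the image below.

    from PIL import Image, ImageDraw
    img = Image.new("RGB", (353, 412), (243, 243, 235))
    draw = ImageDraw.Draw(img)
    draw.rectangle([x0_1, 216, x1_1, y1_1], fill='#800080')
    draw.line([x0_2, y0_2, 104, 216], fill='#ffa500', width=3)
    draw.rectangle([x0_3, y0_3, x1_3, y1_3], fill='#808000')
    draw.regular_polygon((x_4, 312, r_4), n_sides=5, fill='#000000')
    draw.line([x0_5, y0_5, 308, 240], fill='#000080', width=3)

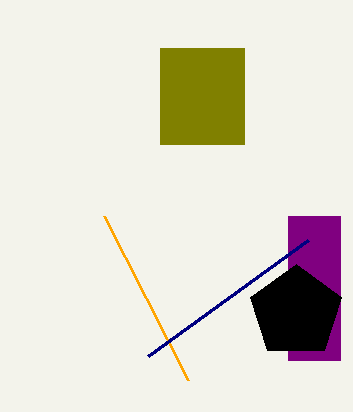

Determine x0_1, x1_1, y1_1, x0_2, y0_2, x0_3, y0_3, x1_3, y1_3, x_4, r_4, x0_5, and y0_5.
x0_1 = 288, x1_1 = 340, y1_1 = 360, x0_2 = 188, y0_2 = 380, x0_3 = 160, y0_3 = 48, x1_3 = 244, y1_3 = 144, x_4 = 296, r_4 = 48, x0_5 = 148, y0_5 = 356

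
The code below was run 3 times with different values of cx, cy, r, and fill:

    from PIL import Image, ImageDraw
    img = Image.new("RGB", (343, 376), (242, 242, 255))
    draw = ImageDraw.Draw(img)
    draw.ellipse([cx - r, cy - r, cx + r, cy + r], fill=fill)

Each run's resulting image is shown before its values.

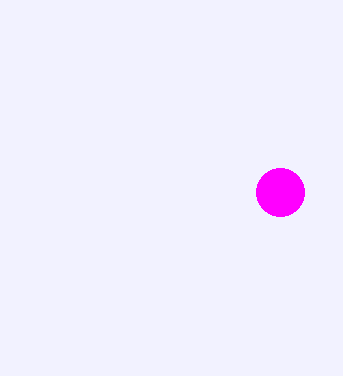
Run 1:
cx = 280
cy = 192
r = 24
fill = 'magenta'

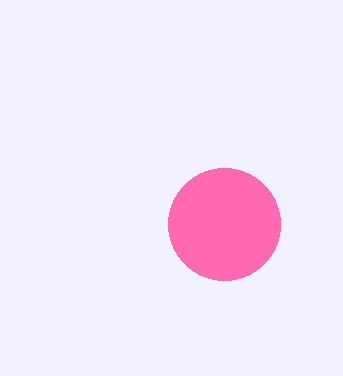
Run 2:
cx = 224
cy = 224
r = 56
fill = 'hotpink'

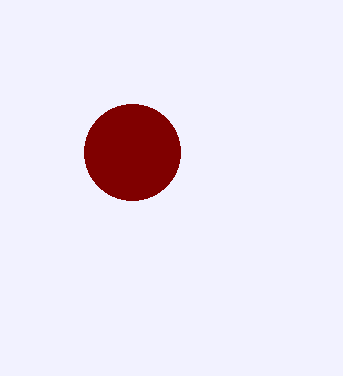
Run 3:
cx = 132, cy = 152, r = 48, fill = 'maroon'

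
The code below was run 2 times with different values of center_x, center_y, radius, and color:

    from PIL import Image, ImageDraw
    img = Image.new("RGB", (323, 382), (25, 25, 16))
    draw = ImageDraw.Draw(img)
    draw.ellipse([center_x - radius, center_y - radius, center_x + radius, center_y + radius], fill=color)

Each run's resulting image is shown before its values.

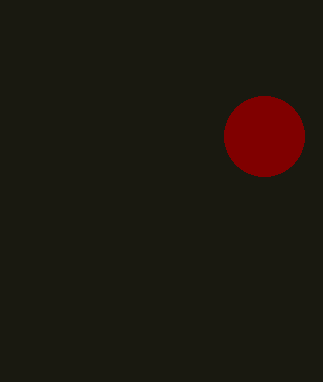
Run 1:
center_x = 264, center_y = 136, radius = 40, color = 'maroon'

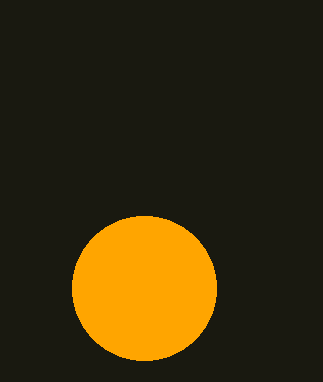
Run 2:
center_x = 144; center_y = 288; radius = 72; color = 'orange'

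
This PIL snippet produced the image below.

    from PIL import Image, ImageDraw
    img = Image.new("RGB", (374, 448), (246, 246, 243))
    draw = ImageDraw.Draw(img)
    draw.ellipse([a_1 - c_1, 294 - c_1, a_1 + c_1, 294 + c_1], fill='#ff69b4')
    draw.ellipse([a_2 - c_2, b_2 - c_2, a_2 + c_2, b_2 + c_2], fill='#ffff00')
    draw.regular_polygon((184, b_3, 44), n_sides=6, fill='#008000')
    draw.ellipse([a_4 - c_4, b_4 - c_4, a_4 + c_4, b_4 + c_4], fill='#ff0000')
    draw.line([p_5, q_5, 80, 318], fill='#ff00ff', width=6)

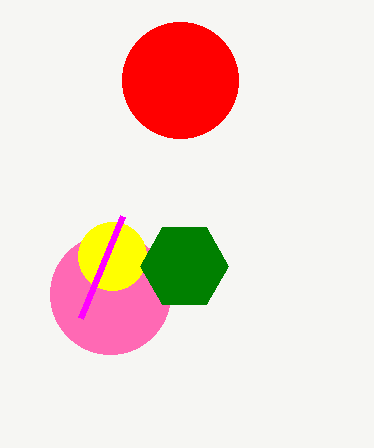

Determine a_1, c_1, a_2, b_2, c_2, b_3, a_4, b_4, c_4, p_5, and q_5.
a_1 = 110; c_1 = 60; a_2 = 112; b_2 = 256; c_2 = 34; b_3 = 266; a_4 = 180; b_4 = 80; c_4 = 58; p_5 = 122; q_5 = 216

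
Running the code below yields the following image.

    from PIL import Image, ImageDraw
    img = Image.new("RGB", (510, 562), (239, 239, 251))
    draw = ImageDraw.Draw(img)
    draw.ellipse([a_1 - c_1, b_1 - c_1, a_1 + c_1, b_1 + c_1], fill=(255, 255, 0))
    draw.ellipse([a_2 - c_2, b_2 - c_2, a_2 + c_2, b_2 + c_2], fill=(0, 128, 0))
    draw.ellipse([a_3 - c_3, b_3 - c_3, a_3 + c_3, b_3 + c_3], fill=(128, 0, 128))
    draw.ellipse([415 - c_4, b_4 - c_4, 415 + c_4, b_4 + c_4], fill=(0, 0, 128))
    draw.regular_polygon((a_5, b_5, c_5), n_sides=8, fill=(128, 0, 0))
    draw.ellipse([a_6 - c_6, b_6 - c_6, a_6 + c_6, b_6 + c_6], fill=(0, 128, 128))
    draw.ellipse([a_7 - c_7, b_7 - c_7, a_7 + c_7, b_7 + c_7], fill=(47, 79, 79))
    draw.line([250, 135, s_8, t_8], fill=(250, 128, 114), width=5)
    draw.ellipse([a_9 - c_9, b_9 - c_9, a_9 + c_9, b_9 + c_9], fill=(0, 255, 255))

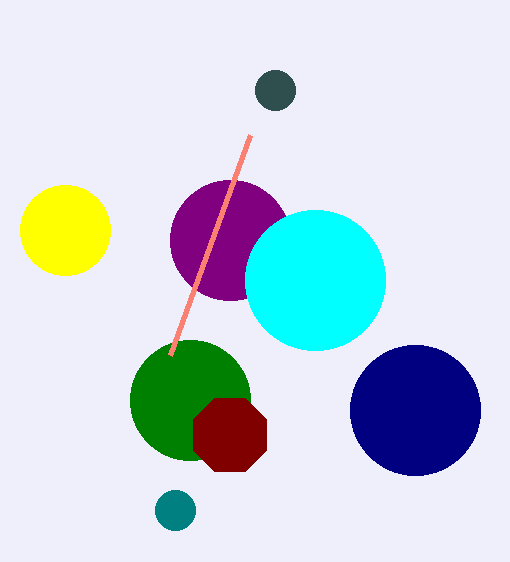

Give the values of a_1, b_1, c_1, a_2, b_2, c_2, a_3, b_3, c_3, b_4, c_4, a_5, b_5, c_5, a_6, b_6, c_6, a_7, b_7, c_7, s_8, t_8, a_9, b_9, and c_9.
a_1 = 65, b_1 = 230, c_1 = 45, a_2 = 190, b_2 = 400, c_2 = 60, a_3 = 230, b_3 = 240, c_3 = 60, b_4 = 410, c_4 = 65, a_5 = 230, b_5 = 435, c_5 = 40, a_6 = 175, b_6 = 510, c_6 = 20, a_7 = 275, b_7 = 90, c_7 = 20, s_8 = 170, t_8 = 355, a_9 = 315, b_9 = 280, c_9 = 70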